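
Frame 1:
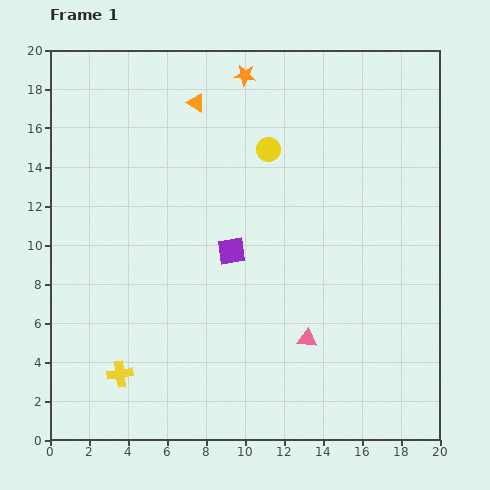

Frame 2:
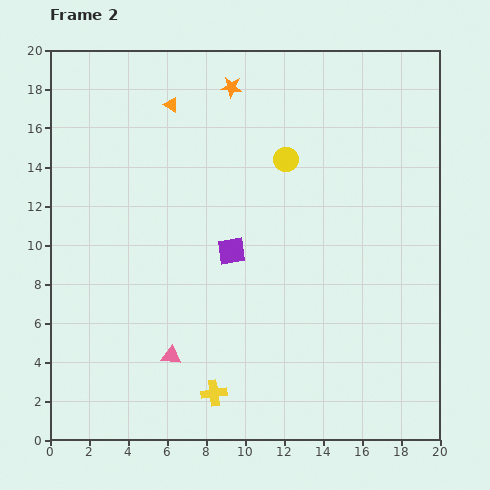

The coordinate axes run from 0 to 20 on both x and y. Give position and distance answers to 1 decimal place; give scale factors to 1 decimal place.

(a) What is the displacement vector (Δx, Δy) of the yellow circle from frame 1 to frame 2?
(0.9, -0.5)

The yellow circle was at (11.2, 14.9) in frame 1 and (12.1, 14.4) in frame 2.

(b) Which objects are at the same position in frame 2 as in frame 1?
the purple square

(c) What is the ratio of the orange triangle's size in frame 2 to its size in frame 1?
0.8×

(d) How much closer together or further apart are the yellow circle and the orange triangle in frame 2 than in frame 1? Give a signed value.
+2.1

Distance in frame 1: 4.4. Distance in frame 2: 6.5.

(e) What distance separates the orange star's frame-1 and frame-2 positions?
0.9

The orange star moved from (10.0, 18.7) to (9.3, 18.1), a distance of √(0.7² + 0.6²) ≈ 0.9.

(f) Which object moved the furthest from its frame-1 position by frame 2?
the pink triangle

(moved 7.1; next 4.9)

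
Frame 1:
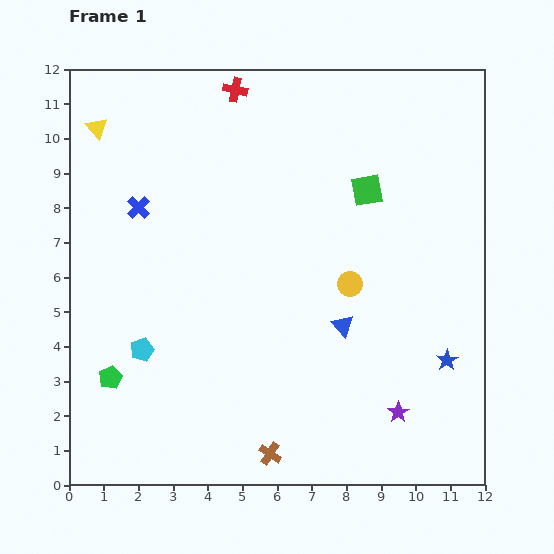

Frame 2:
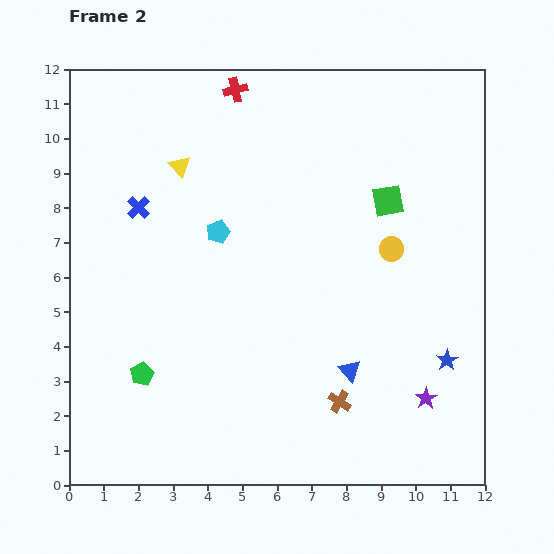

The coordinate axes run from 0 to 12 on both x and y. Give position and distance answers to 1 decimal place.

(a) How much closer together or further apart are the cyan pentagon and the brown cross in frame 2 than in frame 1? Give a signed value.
+1.2

Distance in frame 1: 4.8. Distance in frame 2: 6.0.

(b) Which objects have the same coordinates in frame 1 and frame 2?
the blue cross, the blue star, the red cross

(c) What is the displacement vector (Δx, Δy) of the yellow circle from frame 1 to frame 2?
(1.2, 1.0)

The yellow circle was at (8.1, 5.8) in frame 1 and (9.3, 6.8) in frame 2.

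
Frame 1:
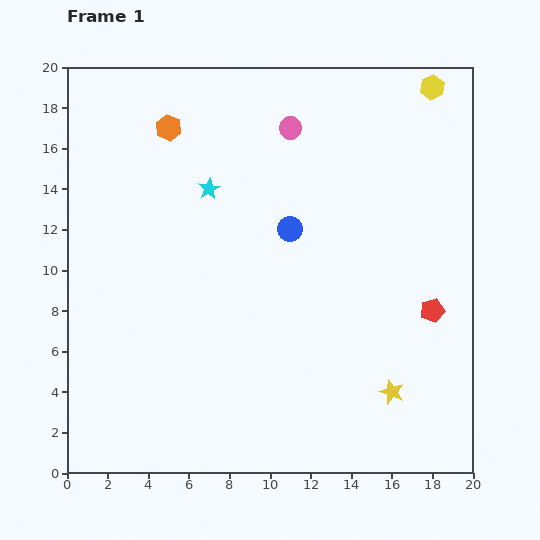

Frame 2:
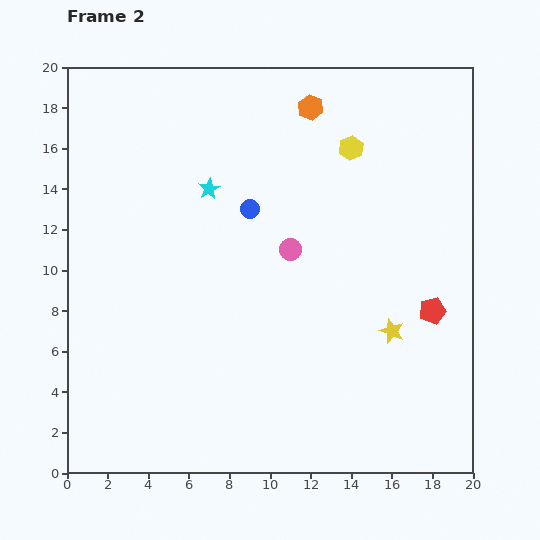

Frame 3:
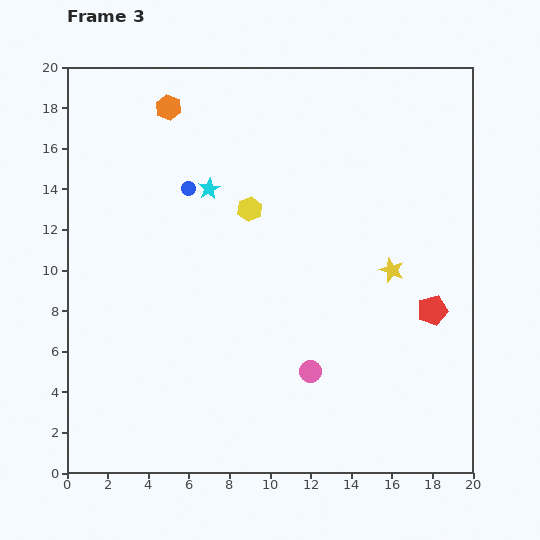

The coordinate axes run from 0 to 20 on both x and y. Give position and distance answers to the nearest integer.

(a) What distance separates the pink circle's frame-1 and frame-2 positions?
6

The pink circle moved from (11, 17) to (11, 11), a distance of √(0² + 6²) ≈ 6.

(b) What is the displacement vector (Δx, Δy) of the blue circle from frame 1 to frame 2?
(-2, 1)

The blue circle was at (11, 12) in frame 1 and (9, 13) in frame 2.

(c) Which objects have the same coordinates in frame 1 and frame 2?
the red pentagon, the cyan star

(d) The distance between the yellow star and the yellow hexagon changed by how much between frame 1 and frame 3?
-7

Distance in frame 1: 15. Distance in frame 3: 8.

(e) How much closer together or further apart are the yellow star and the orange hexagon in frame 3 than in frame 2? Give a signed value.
+2

Distance in frame 2: 12. Distance in frame 3: 14.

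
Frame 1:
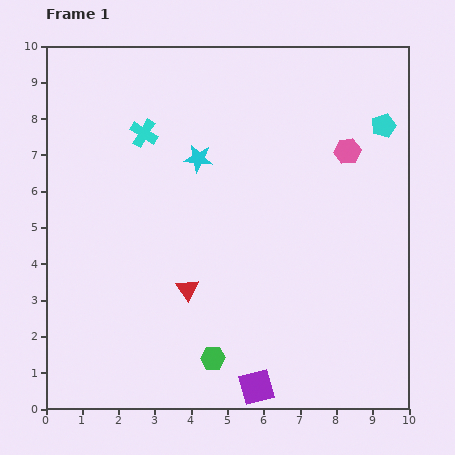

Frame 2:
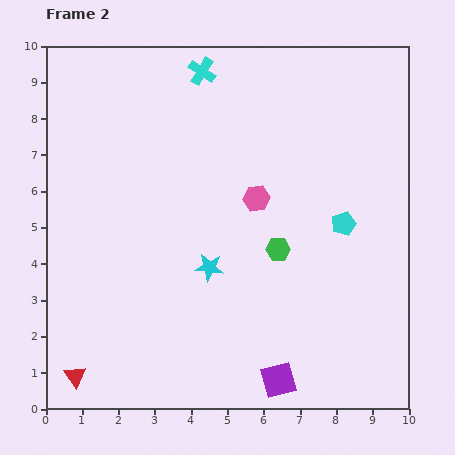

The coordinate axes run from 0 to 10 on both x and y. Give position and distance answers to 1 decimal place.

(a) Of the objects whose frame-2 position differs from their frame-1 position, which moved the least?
the purple square

(moved 0.6)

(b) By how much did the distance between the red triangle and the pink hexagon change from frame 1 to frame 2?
+1.2

Distance in frame 1: 5.8. Distance in frame 2: 7.0.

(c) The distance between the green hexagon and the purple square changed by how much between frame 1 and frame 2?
+2.2

Distance in frame 1: 1.4. Distance in frame 2: 3.6.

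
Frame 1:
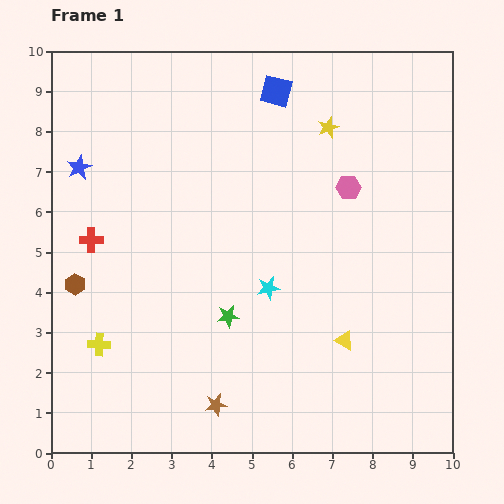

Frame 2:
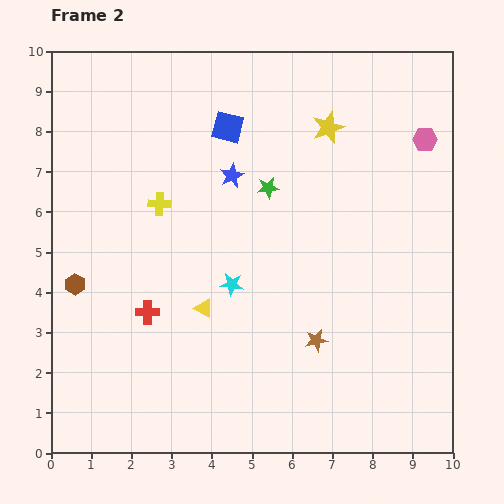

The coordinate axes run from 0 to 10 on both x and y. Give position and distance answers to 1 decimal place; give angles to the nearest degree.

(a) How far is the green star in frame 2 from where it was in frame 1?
3.4

The green star moved from (4.4, 3.4) to (5.4, 6.6), a distance of √(1.0² + 3.2²) ≈ 3.4.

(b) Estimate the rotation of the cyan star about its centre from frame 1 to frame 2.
17° clockwise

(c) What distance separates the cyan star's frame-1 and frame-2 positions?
0.9

The cyan star moved from (5.4, 4.1) to (4.5, 4.2), a distance of √(0.9² + 0.1²) ≈ 0.9.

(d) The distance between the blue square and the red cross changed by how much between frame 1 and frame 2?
-0.9

Distance in frame 1: 5.9. Distance in frame 2: 5.0.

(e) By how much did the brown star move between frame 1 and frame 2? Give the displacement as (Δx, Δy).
(2.5, 1.6)

The brown star was at (4.1, 1.2) in frame 1 and (6.6, 2.8) in frame 2.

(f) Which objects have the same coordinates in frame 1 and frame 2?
the yellow star, the brown hexagon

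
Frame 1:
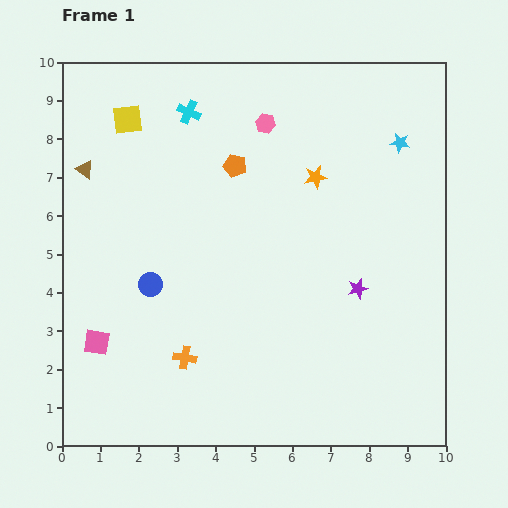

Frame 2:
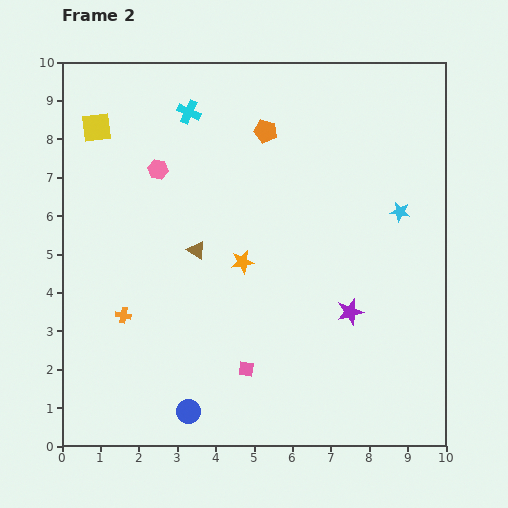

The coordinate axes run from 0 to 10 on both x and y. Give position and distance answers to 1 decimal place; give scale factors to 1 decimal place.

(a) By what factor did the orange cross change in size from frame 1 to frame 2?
0.7×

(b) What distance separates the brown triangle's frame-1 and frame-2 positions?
3.6

The brown triangle moved from (0.6, 7.2) to (3.5, 5.1), a distance of √(2.9² + 2.1²) ≈ 3.6.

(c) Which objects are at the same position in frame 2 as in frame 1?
the cyan cross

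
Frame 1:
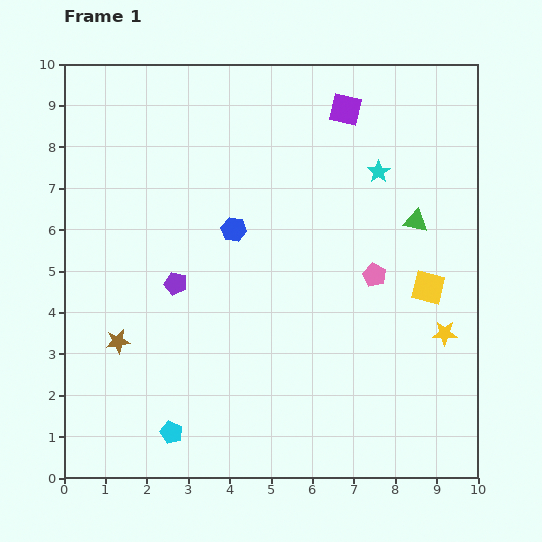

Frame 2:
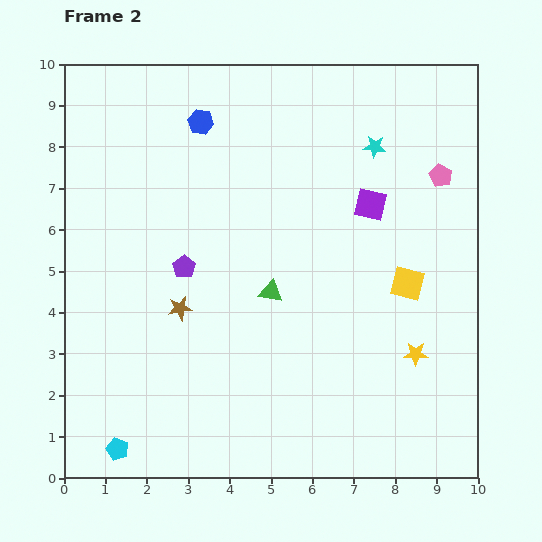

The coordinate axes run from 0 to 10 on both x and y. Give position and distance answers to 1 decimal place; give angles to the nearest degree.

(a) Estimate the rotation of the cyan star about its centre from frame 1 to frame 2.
30° counter-clockwise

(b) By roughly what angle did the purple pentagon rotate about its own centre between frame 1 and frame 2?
22° clockwise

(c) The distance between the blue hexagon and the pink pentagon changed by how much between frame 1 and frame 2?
+2.3

Distance in frame 1: 3.6. Distance in frame 2: 5.9.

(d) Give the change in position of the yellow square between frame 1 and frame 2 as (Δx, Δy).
(-0.5, 0.1)

The yellow square was at (8.8, 4.6) in frame 1 and (8.3, 4.7) in frame 2.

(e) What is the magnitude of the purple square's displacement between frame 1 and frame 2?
2.4

The purple square moved from (6.8, 8.9) to (7.4, 6.6), a distance of √(0.6² + 2.3²) ≈ 2.4.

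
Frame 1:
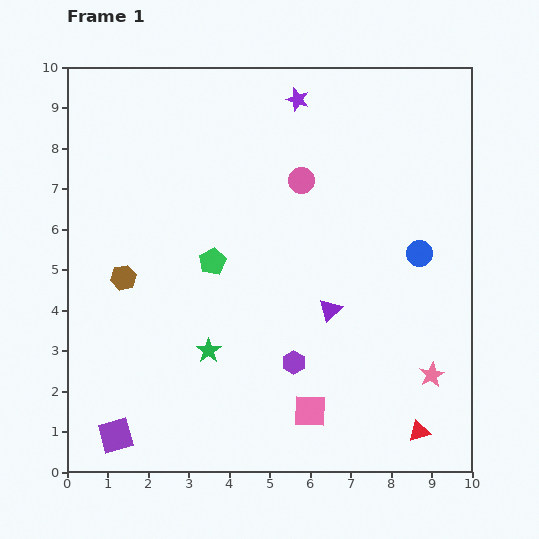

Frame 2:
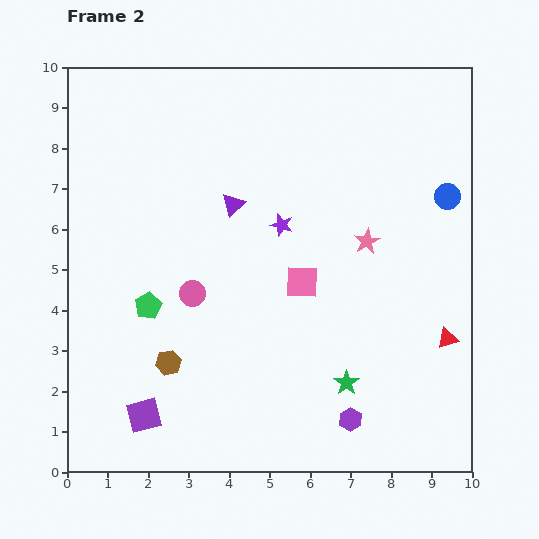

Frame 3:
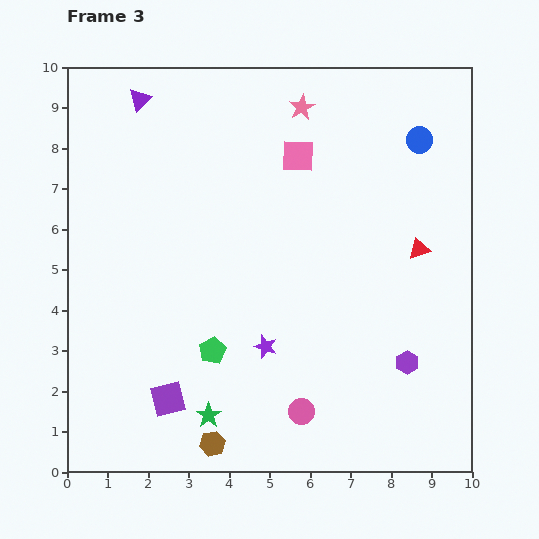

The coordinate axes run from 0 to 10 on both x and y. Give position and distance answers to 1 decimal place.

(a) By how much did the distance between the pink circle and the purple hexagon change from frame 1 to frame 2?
+0.5

Distance in frame 1: 4.5. Distance in frame 2: 5.0.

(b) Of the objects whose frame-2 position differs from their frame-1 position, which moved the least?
the purple square

(moved 0.9)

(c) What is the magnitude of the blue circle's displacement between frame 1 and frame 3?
2.8

The blue circle moved from (8.7, 5.4) to (8.7, 8.2), a distance of √(0.0² + 2.8²) ≈ 2.8.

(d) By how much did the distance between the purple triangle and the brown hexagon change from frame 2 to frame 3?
+4.5

Distance in frame 2: 4.2. Distance in frame 3: 8.7.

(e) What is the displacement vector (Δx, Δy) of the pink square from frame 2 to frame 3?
(-0.1, 3.1)

The pink square was at (5.8, 4.7) in frame 2 and (5.7, 7.8) in frame 3.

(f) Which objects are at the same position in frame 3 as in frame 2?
none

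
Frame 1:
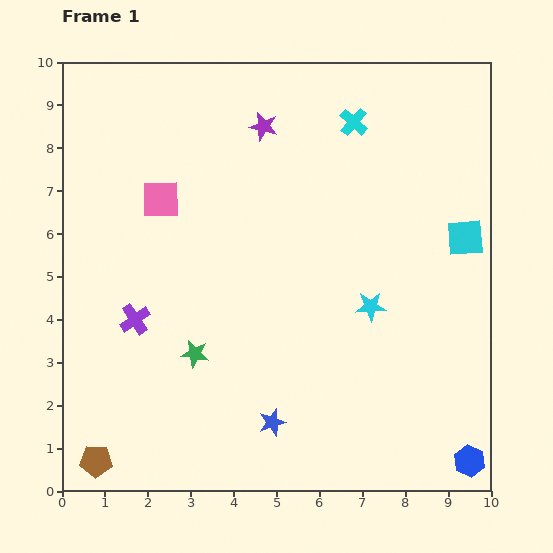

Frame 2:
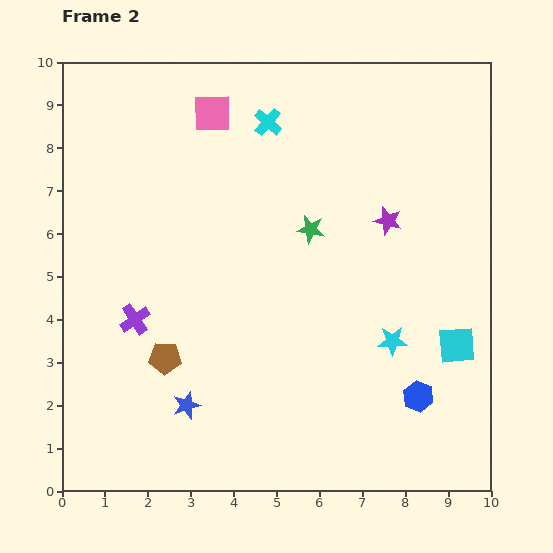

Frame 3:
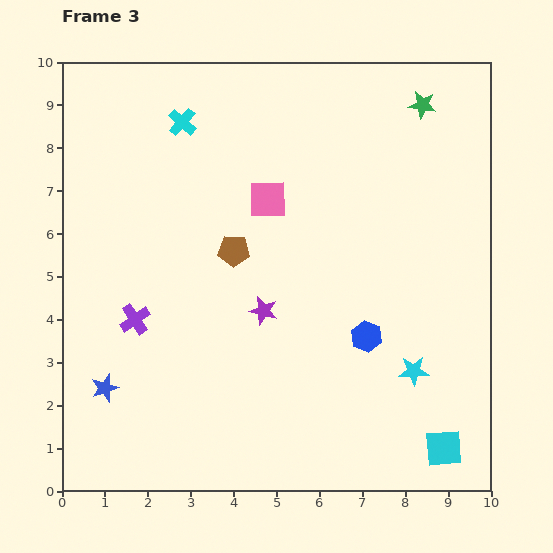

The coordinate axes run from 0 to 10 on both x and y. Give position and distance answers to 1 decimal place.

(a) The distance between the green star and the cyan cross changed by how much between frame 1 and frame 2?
-3.8

Distance in frame 1: 6.5. Distance in frame 2: 2.7.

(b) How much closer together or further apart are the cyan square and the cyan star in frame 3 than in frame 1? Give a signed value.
-0.8

Distance in frame 1: 2.7. Distance in frame 3: 1.9.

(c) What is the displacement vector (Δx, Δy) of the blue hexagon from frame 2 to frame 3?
(-1.2, 1.4)

The blue hexagon was at (8.3, 2.2) in frame 2 and (7.1, 3.6) in frame 3.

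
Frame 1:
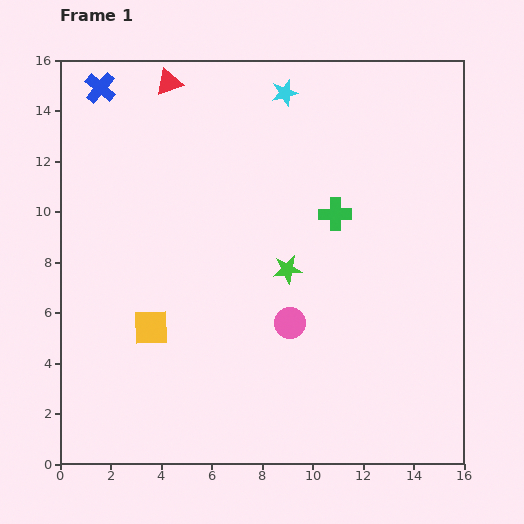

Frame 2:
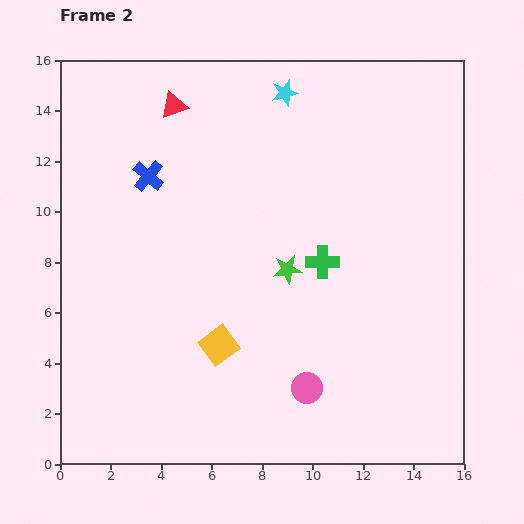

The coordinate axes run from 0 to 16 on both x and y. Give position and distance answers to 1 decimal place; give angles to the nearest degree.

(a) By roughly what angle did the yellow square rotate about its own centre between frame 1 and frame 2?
35° counter-clockwise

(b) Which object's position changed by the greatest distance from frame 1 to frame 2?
the blue cross

(moved 4.0; next 2.8)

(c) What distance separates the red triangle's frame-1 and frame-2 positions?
0.9

The red triangle moved from (4.3, 15.1) to (4.5, 14.2), a distance of √(0.2² + 0.9²) ≈ 0.9.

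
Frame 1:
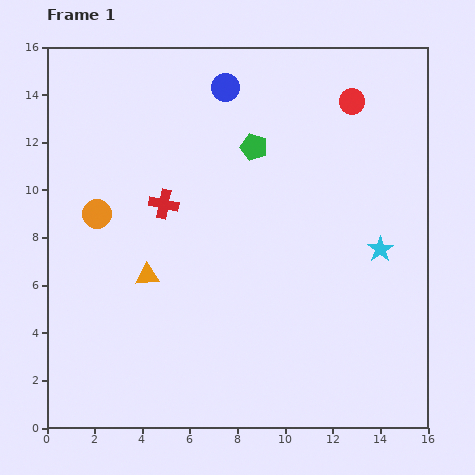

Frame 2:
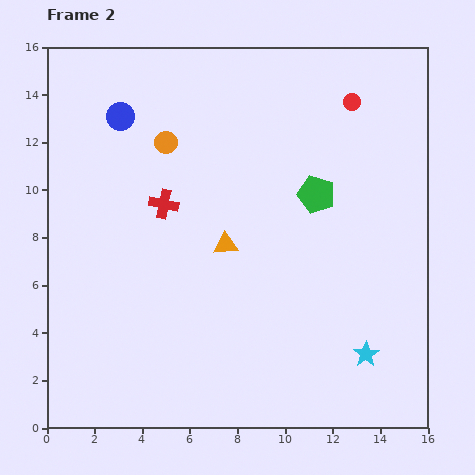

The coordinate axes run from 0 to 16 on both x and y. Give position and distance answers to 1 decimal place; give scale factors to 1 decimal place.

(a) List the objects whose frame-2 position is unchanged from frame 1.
the red circle, the red cross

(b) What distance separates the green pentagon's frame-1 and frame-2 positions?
3.3

The green pentagon moved from (8.7, 11.8) to (11.3, 9.8), a distance of √(2.6² + 2.0²) ≈ 3.3.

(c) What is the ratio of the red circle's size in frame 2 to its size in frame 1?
0.7×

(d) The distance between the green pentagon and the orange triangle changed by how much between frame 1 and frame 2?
-2.7

Distance in frame 1: 7.0. Distance in frame 2: 4.3.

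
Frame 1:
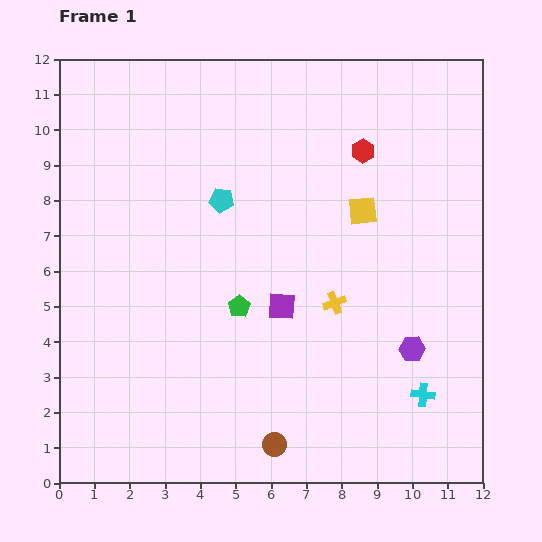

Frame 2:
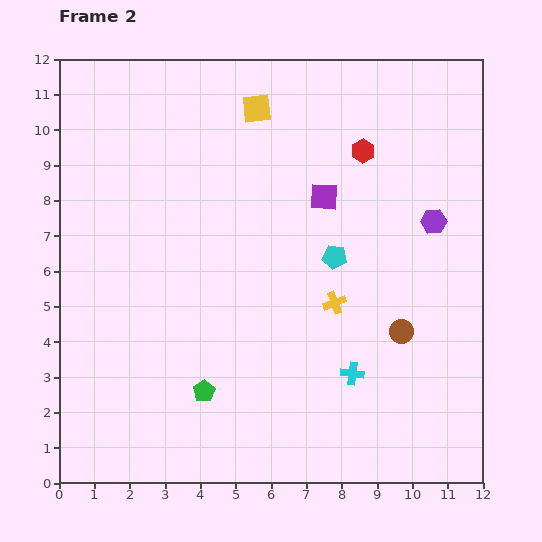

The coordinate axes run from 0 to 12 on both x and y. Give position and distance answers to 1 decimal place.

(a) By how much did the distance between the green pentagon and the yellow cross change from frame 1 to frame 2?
+1.8

Distance in frame 1: 2.7. Distance in frame 2: 4.5.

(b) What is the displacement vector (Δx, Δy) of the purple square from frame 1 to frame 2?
(1.2, 3.1)

The purple square was at (6.3, 5.0) in frame 1 and (7.5, 8.1) in frame 2.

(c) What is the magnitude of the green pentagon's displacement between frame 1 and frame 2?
2.6

The green pentagon moved from (5.1, 5.0) to (4.1, 2.6), a distance of √(1.0² + 2.4²) ≈ 2.6.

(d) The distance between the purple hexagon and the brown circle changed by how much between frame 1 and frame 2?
-1.5

Distance in frame 1: 4.7. Distance in frame 2: 3.2.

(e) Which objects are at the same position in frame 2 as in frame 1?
the yellow cross, the red hexagon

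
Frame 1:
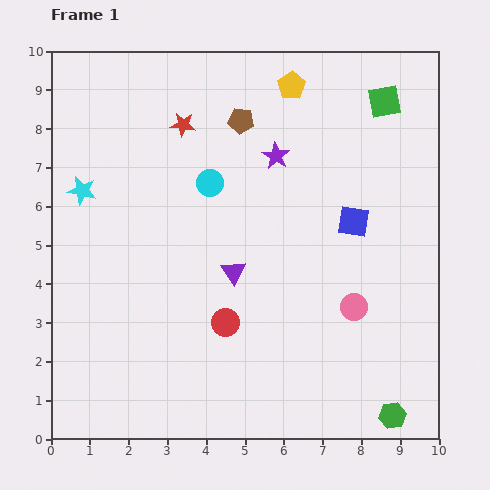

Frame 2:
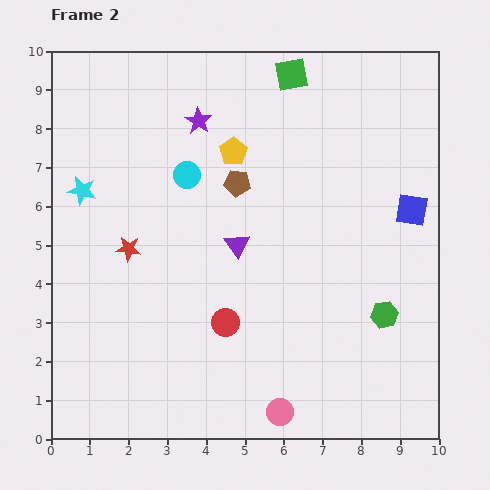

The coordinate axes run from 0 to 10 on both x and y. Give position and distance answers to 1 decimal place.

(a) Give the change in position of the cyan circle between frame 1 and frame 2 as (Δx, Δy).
(-0.6, 0.2)

The cyan circle was at (4.1, 6.6) in frame 1 and (3.5, 6.8) in frame 2.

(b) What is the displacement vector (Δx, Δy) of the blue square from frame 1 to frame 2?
(1.5, 0.3)

The blue square was at (7.8, 5.6) in frame 1 and (9.3, 5.9) in frame 2.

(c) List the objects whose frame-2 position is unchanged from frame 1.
the cyan star, the red circle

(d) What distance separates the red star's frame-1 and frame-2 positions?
3.5

The red star moved from (3.4, 8.1) to (2.0, 4.9), a distance of √(1.4² + 3.2²) ≈ 3.5.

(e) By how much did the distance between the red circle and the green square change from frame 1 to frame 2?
-0.4

Distance in frame 1: 7.0. Distance in frame 2: 6.6.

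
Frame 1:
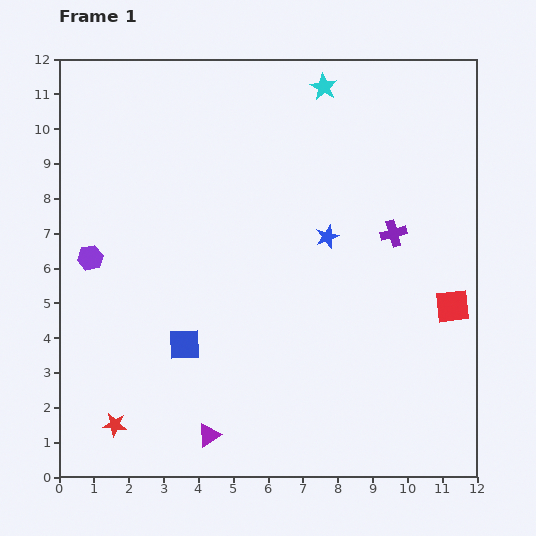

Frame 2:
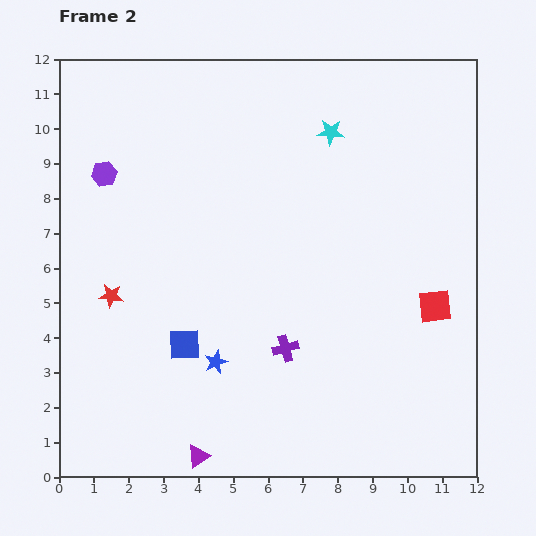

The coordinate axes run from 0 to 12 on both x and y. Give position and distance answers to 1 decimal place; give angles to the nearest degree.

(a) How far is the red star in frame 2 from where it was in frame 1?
3.7

The red star moved from (1.6, 1.5) to (1.5, 5.2), a distance of √(0.1² + 3.7²) ≈ 3.7.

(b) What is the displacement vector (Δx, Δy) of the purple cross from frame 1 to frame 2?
(-3.1, -3.3)

The purple cross was at (9.6, 7.0) in frame 1 and (6.5, 3.7) in frame 2.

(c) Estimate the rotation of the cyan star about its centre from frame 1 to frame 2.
26° counter-clockwise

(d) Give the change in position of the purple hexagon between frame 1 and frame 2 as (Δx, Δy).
(0.4, 2.4)

The purple hexagon was at (0.9, 6.3) in frame 1 and (1.3, 8.7) in frame 2.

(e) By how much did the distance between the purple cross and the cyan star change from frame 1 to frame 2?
+1.6

Distance in frame 1: 4.7. Distance in frame 2: 6.3.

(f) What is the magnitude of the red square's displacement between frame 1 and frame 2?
0.5

The red square moved from (11.3, 4.9) to (10.8, 4.9), a distance of √(0.5² + 0.0²) ≈ 0.5.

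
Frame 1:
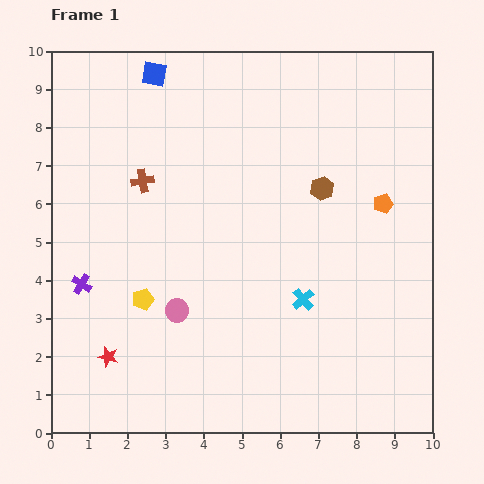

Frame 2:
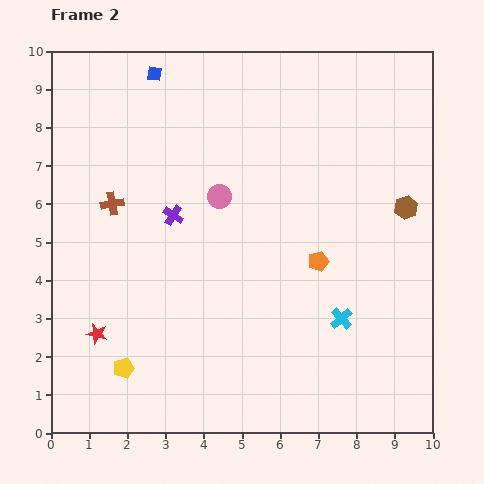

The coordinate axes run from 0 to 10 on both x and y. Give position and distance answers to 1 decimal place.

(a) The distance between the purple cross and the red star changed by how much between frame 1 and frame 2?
+1.7

Distance in frame 1: 2.0. Distance in frame 2: 3.7.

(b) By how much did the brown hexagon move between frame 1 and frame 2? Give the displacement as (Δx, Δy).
(2.2, -0.5)

The brown hexagon was at (7.1, 6.4) in frame 1 and (9.3, 5.9) in frame 2.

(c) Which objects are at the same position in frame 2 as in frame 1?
the blue square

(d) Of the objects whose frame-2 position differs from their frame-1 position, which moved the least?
the red star

(moved 0.7)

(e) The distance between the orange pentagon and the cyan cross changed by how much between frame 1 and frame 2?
-1.7

Distance in frame 1: 3.3. Distance in frame 2: 1.6.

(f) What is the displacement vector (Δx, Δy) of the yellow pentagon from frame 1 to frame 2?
(-0.5, -1.8)

The yellow pentagon was at (2.4, 3.5) in frame 1 and (1.9, 1.7) in frame 2.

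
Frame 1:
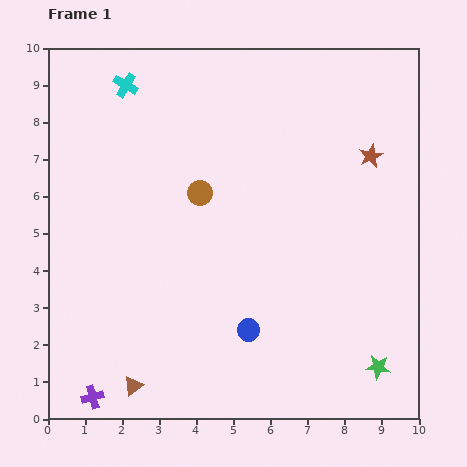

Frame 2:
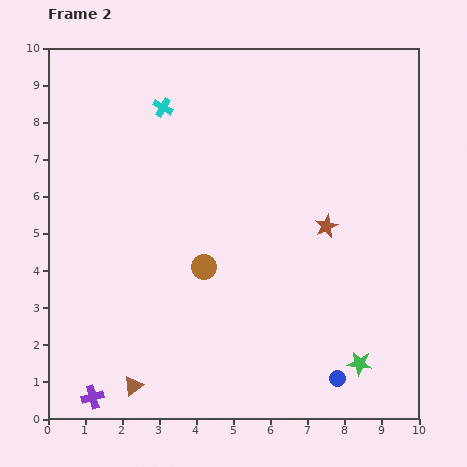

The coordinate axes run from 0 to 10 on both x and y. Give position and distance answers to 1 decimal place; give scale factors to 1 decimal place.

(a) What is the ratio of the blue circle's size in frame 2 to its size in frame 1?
0.7×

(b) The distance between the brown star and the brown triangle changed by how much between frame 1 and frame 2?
-2.2

Distance in frame 1: 8.9. Distance in frame 2: 6.7.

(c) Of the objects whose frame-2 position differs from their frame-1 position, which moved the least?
the green star

(moved 0.5)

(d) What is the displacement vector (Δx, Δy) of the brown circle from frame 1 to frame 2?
(0.1, -2.0)

The brown circle was at (4.1, 6.1) in frame 1 and (4.2, 4.1) in frame 2.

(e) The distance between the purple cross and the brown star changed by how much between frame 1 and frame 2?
-2.1

Distance in frame 1: 9.9. Distance in frame 2: 7.8.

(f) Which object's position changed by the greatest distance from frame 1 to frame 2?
the blue circle

(moved 2.7; next 2.2)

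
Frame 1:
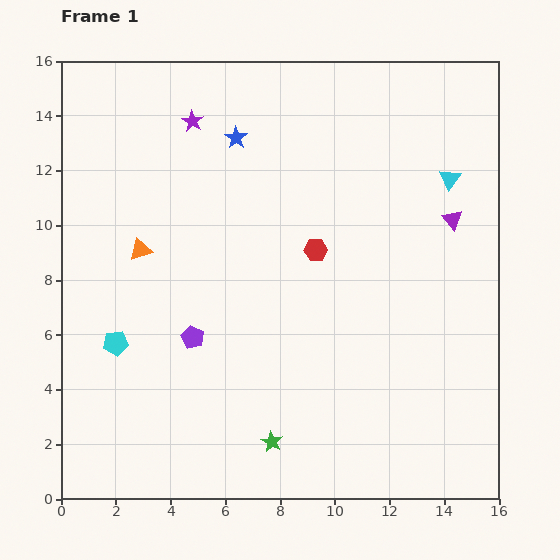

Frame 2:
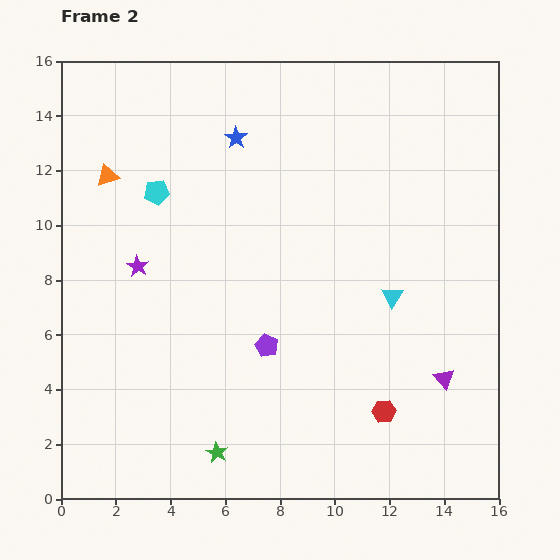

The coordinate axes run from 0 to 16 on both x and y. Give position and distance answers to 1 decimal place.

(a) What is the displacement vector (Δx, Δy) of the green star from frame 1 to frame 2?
(-2.0, -0.4)

The green star was at (7.7, 2.1) in frame 1 and (5.7, 1.7) in frame 2.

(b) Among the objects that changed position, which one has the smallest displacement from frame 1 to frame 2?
the green star

(moved 2.0)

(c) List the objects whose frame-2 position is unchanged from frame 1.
the blue star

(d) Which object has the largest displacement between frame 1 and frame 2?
the red hexagon

(moved 6.4; next 5.8)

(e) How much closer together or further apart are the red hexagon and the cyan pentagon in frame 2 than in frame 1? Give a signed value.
+3.4

Distance in frame 1: 8.1. Distance in frame 2: 11.5.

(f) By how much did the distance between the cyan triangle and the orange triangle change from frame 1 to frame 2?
-0.3

Distance in frame 1: 11.6. Distance in frame 2: 11.3.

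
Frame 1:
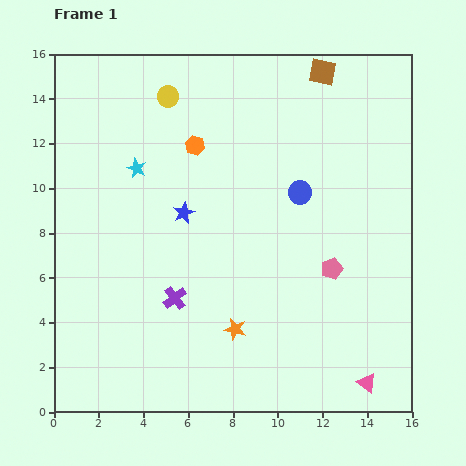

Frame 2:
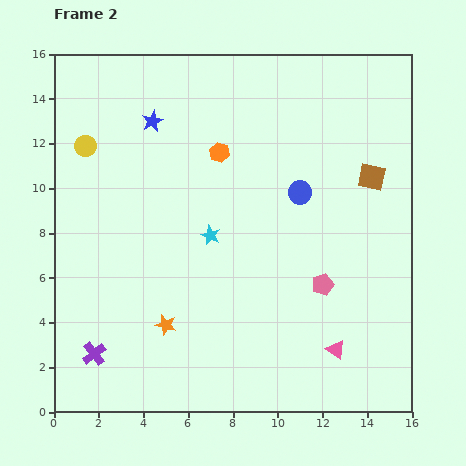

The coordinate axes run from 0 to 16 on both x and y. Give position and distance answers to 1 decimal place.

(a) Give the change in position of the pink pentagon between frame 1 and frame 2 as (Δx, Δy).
(-0.4, -0.7)

The pink pentagon was at (12.4, 6.4) in frame 1 and (12.0, 5.7) in frame 2.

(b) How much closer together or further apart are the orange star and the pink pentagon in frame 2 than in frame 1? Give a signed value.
+2.1

Distance in frame 1: 5.1. Distance in frame 2: 7.2.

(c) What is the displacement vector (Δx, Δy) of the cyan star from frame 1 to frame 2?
(3.3, -3.0)

The cyan star was at (3.7, 10.9) in frame 1 and (7.0, 7.9) in frame 2.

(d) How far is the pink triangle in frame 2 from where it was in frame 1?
2.1

The pink triangle moved from (14.0, 1.3) to (12.6, 2.8), a distance of √(1.4² + 1.5²) ≈ 2.1.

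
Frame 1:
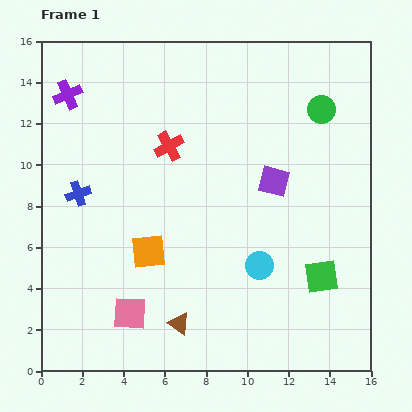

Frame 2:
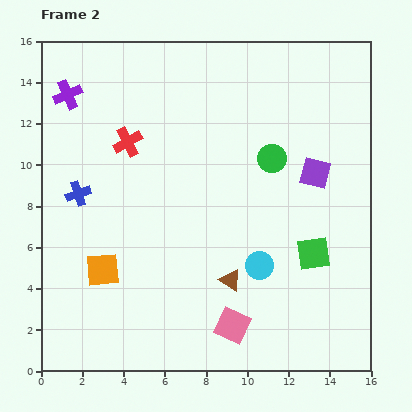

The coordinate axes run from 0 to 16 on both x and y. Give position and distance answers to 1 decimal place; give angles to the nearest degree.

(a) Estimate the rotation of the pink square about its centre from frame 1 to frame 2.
22° clockwise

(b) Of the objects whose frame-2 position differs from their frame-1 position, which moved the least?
the green square

(moved 1.2)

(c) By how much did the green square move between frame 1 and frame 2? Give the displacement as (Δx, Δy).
(-0.4, 1.1)

The green square was at (13.6, 4.6) in frame 1 and (13.2, 5.7) in frame 2.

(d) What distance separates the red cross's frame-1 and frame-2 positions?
2.0

The red cross moved from (6.2, 10.9) to (4.2, 11.1), a distance of √(2.0² + 0.2²) ≈ 2.0.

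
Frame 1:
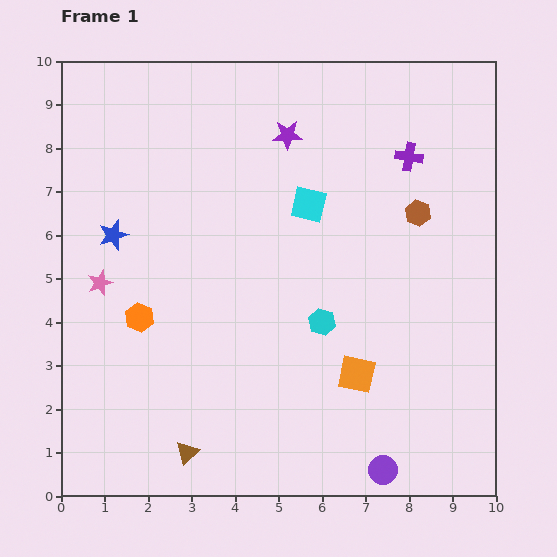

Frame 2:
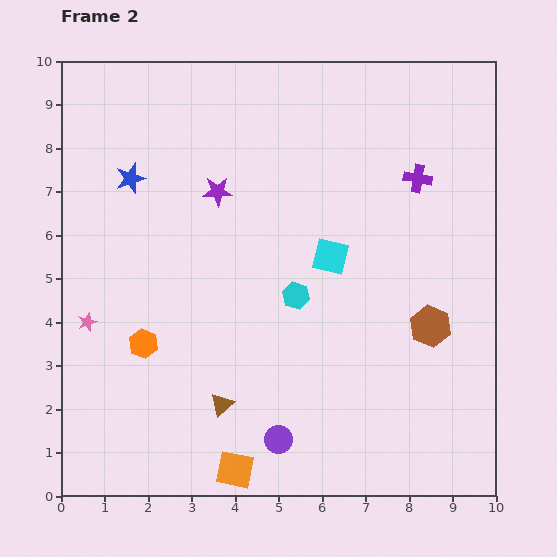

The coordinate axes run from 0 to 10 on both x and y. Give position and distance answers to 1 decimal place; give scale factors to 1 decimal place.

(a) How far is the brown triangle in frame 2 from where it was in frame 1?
1.4

The brown triangle moved from (2.9, 1.0) to (3.7, 2.1), a distance of √(0.8² + 1.1²) ≈ 1.4.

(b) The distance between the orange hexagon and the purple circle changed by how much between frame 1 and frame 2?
-2.8

Distance in frame 1: 6.6. Distance in frame 2: 3.8.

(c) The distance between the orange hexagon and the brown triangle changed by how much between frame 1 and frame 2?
-1.0

Distance in frame 1: 3.3. Distance in frame 2: 2.3.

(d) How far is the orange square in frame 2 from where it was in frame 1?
3.6

The orange square moved from (6.8, 2.8) to (4.0, 0.6), a distance of √(2.8² + 2.2²) ≈ 3.6.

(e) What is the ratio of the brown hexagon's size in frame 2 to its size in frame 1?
1.6×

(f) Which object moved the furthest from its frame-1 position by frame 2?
the orange square

(moved 3.6; next 2.6)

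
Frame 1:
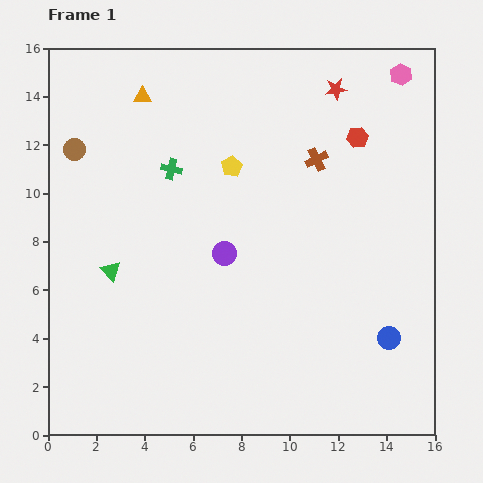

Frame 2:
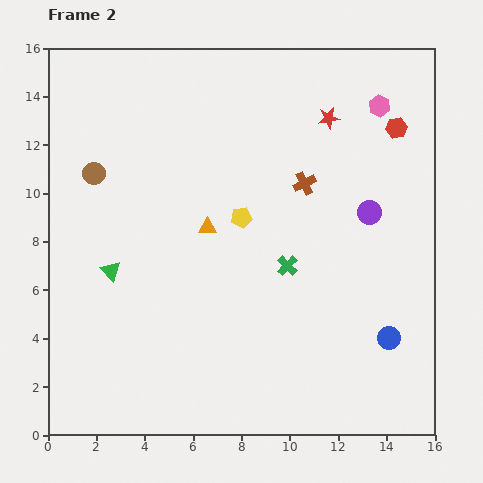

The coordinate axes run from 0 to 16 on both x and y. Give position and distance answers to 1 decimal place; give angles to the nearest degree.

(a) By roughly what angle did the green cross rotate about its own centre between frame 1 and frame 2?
32° clockwise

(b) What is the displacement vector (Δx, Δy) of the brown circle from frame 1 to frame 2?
(0.8, -1.0)

The brown circle was at (1.1, 11.8) in frame 1 and (1.9, 10.8) in frame 2.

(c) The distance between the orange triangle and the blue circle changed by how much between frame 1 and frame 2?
-5.5

Distance in frame 1: 14.3. Distance in frame 2: 8.8.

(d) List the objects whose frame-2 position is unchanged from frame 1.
the blue circle, the green triangle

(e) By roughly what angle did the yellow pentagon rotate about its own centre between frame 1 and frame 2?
21° clockwise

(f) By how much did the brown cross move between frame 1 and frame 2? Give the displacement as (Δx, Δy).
(-0.5, -1.0)

The brown cross was at (11.1, 11.4) in frame 1 and (10.6, 10.4) in frame 2.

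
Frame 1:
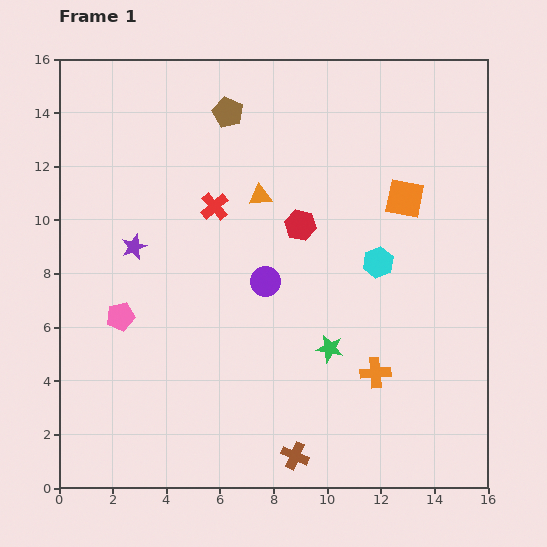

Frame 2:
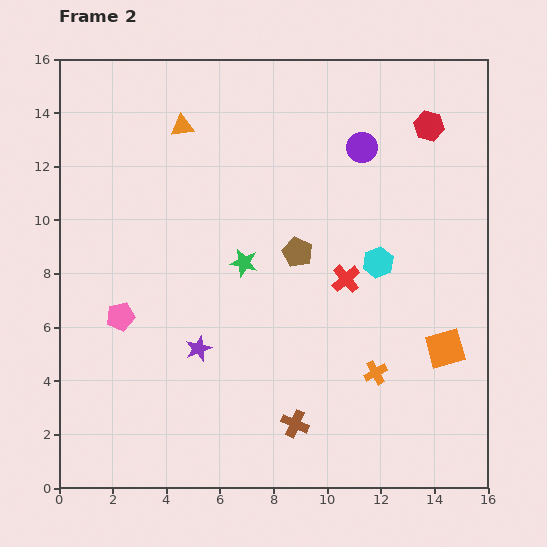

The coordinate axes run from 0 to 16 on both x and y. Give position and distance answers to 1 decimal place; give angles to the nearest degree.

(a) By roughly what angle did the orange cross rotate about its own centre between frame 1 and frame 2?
25° counter-clockwise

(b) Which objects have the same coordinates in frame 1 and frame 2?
the orange cross, the pink pentagon, the cyan hexagon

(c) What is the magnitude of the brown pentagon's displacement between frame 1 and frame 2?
5.8

The brown pentagon moved from (6.3, 14.0) to (8.9, 8.8), a distance of √(2.6² + 5.2²) ≈ 5.8.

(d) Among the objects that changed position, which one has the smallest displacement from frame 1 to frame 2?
the brown cross

(moved 1.2)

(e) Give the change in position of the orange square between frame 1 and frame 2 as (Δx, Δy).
(1.5, -5.6)

The orange square was at (12.9, 10.8) in frame 1 and (14.4, 5.2) in frame 2.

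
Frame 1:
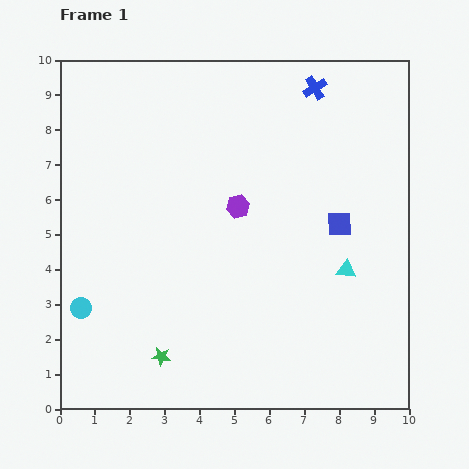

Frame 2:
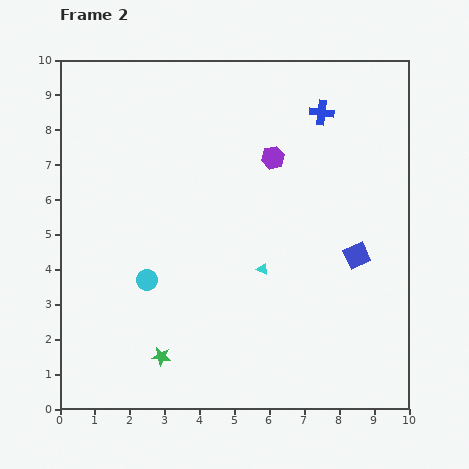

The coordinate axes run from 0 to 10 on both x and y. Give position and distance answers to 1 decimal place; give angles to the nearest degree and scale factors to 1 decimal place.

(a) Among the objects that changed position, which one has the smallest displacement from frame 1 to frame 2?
the blue cross

(moved 0.7)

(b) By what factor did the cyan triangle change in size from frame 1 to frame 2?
0.6×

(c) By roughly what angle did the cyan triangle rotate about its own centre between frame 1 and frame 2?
20° clockwise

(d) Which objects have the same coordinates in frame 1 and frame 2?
the green star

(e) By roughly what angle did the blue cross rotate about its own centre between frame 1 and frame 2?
38° clockwise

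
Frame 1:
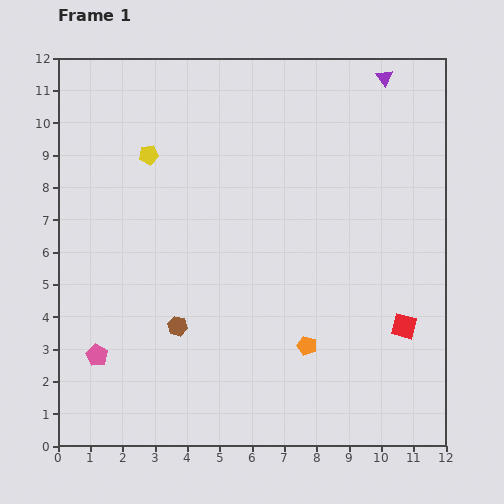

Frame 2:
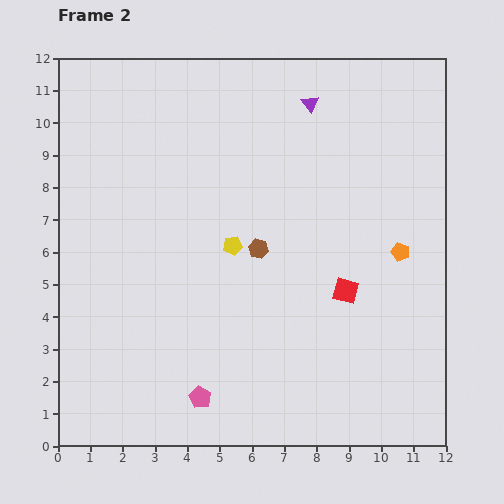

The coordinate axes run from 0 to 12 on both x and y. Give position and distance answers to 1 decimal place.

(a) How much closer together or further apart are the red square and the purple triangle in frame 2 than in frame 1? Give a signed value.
-1.8

Distance in frame 1: 7.7. Distance in frame 2: 5.9.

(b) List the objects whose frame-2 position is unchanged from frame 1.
none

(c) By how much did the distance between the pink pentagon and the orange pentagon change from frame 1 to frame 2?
+1.2

Distance in frame 1: 6.5. Distance in frame 2: 7.7.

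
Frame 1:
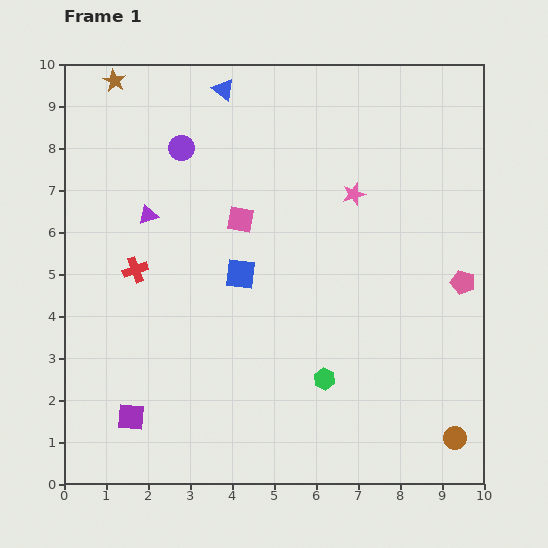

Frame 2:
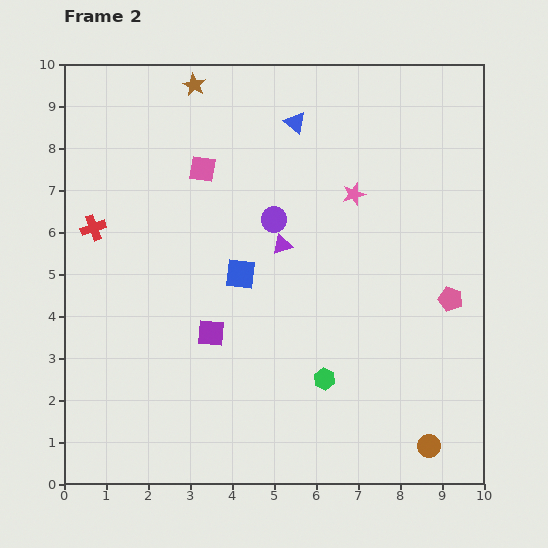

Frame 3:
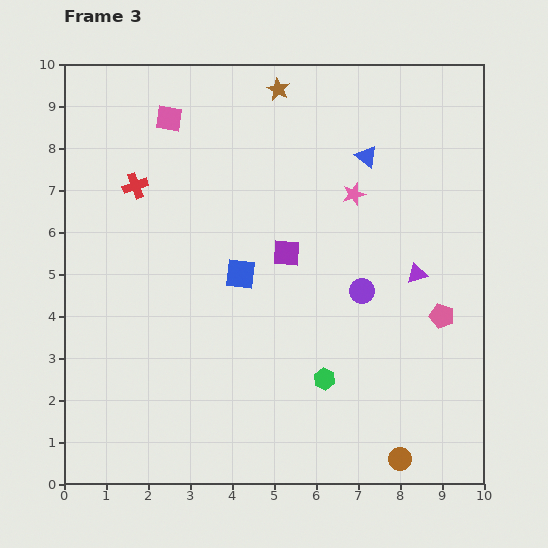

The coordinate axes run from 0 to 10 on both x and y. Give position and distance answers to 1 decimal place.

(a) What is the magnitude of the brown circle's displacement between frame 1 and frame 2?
0.6

The brown circle moved from (9.3, 1.1) to (8.7, 0.9), a distance of √(0.6² + 0.2²) ≈ 0.6.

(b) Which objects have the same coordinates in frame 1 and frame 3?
the green hexagon, the blue square, the pink star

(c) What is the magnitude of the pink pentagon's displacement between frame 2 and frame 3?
0.4

The pink pentagon moved from (9.2, 4.4) to (9.0, 4.0), a distance of √(0.2² + 0.4²) ≈ 0.4.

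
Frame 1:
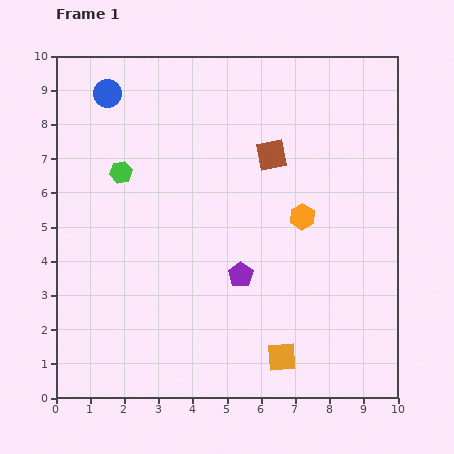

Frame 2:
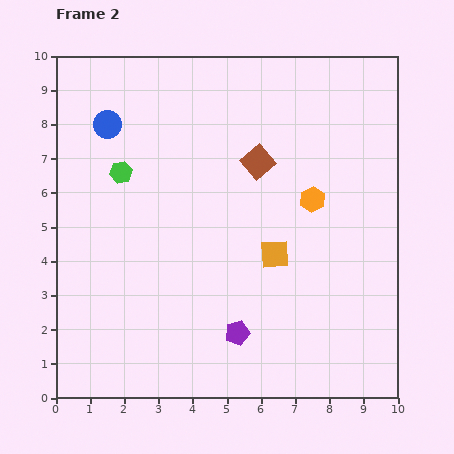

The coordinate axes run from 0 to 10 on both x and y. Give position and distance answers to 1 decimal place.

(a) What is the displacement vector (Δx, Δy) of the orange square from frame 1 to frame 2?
(-0.2, 3.0)

The orange square was at (6.6, 1.2) in frame 1 and (6.4, 4.2) in frame 2.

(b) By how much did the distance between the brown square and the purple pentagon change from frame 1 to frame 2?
+1.4

Distance in frame 1: 3.6. Distance in frame 2: 5.0.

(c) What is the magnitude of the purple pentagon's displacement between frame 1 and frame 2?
1.7

The purple pentagon moved from (5.4, 3.6) to (5.3, 1.9), a distance of √(0.1² + 1.7²) ≈ 1.7.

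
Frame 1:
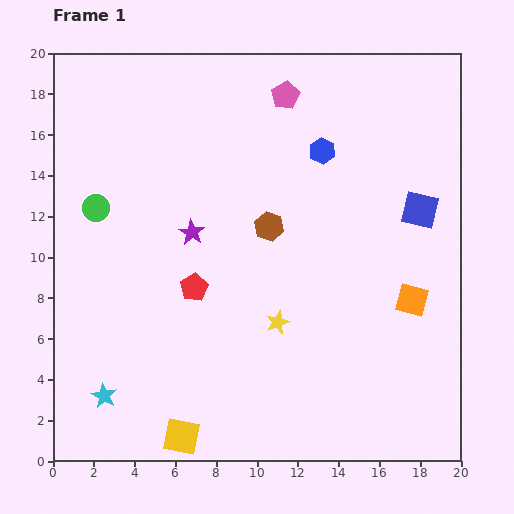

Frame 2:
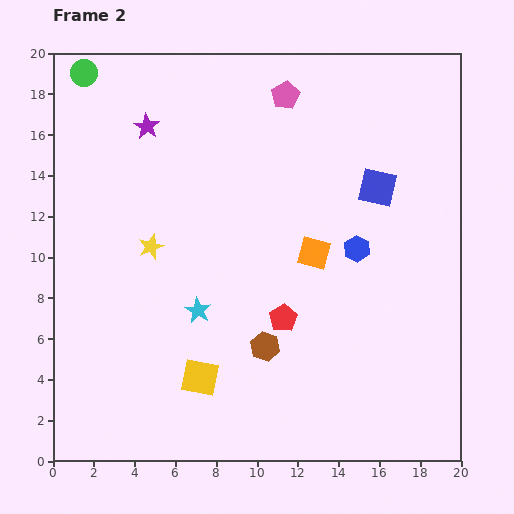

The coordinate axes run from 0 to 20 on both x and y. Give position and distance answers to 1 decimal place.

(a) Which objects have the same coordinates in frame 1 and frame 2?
the pink pentagon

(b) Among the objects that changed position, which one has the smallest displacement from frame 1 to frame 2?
the blue square

(moved 2.4)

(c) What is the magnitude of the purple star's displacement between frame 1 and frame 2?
5.6

The purple star moved from (6.8, 11.2) to (4.6, 16.4), a distance of √(2.2² + 5.2²) ≈ 5.6.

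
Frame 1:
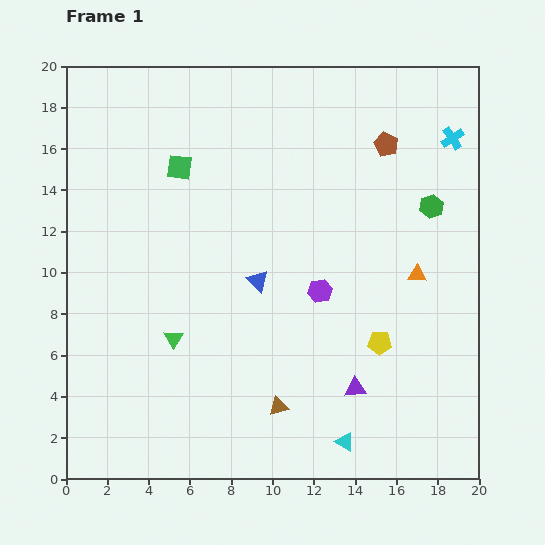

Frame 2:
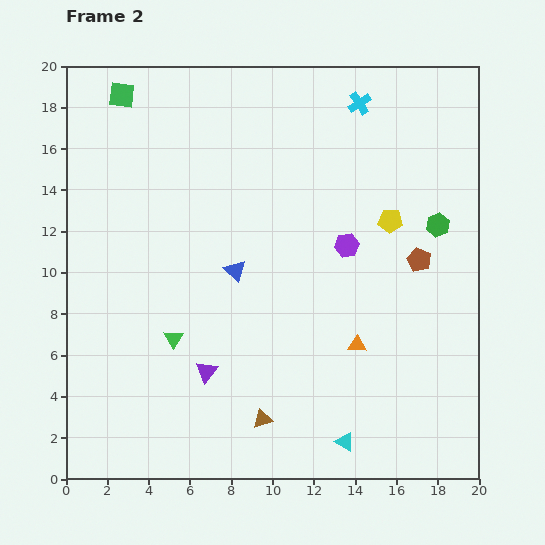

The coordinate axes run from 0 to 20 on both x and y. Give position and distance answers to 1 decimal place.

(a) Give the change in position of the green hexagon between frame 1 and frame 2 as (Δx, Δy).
(0.3, -0.9)

The green hexagon was at (17.7, 13.2) in frame 1 and (18.0, 12.3) in frame 2.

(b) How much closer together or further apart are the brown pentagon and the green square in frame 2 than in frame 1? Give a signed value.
+6.4

Distance in frame 1: 10.1. Distance in frame 2: 16.5.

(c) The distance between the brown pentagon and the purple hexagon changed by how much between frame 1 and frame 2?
-4.2

Distance in frame 1: 7.8. Distance in frame 2: 3.6.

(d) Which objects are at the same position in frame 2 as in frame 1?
the cyan triangle, the green triangle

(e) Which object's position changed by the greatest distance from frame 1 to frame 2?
the purple triangle

(moved 7.2; next 5.9)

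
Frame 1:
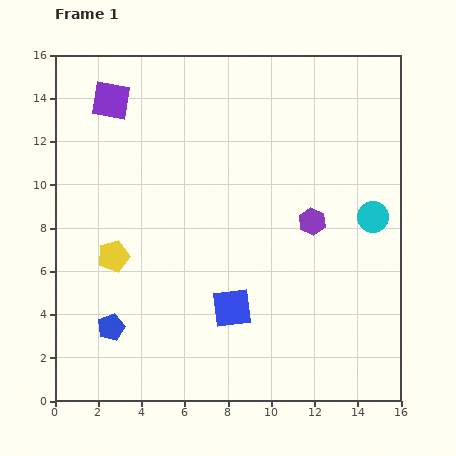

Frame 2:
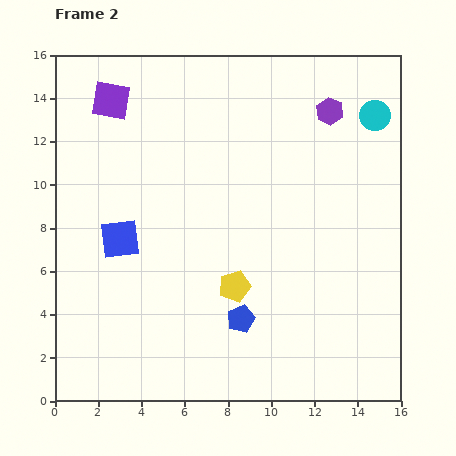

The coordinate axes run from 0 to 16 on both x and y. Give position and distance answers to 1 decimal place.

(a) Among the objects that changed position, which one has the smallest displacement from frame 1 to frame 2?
the cyan circle

(moved 4.7)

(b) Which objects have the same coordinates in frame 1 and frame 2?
the purple square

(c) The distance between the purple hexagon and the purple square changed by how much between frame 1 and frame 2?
-0.8

Distance in frame 1: 10.9. Distance in frame 2: 10.1.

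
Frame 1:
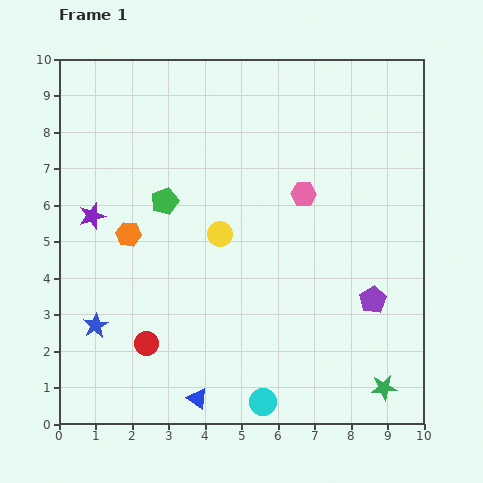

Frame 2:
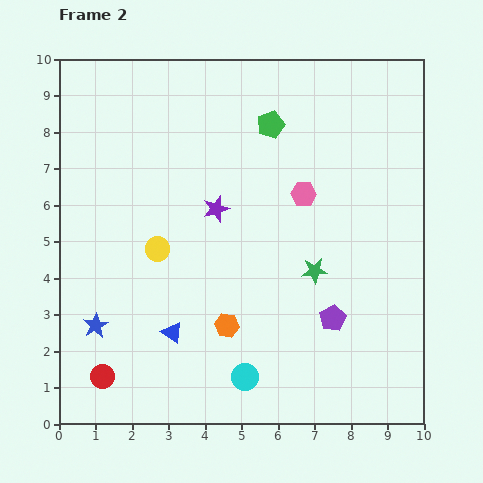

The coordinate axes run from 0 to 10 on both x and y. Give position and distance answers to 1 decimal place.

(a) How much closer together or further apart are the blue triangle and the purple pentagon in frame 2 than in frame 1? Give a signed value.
-1.1

Distance in frame 1: 5.5. Distance in frame 2: 4.4.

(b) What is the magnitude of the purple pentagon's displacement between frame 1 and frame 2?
1.2

The purple pentagon moved from (8.6, 3.4) to (7.5, 2.9), a distance of √(1.1² + 0.5²) ≈ 1.2.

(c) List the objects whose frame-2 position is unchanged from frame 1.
the pink hexagon, the blue star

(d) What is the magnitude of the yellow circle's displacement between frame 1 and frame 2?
1.7

The yellow circle moved from (4.4, 5.2) to (2.7, 4.8), a distance of √(1.7² + 0.4²) ≈ 1.7.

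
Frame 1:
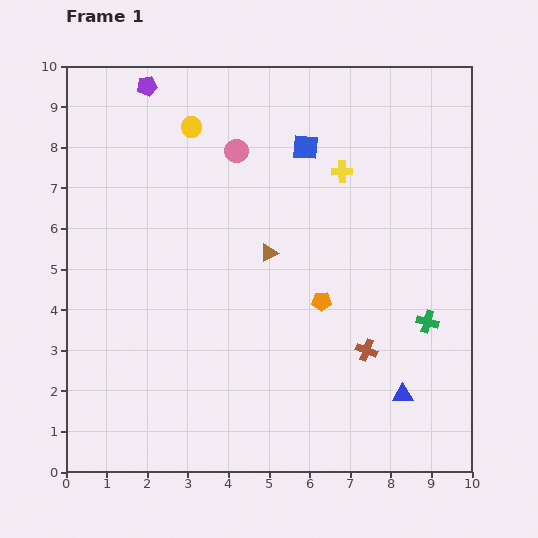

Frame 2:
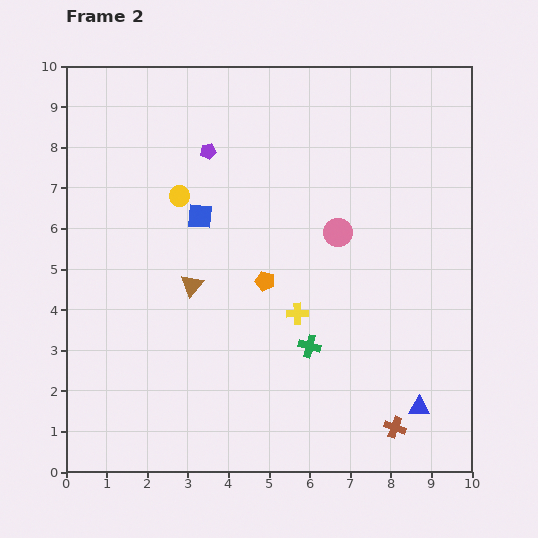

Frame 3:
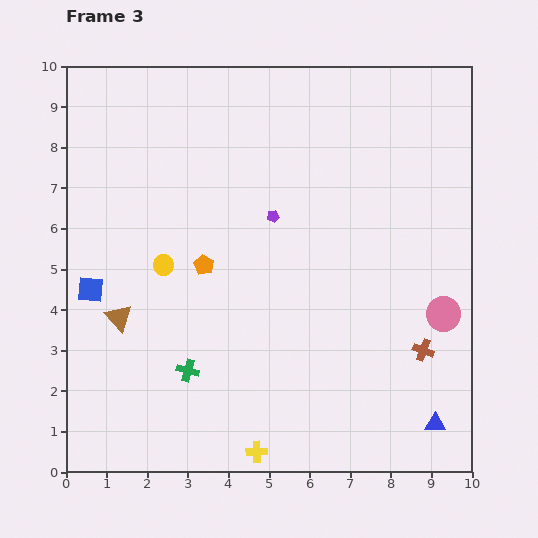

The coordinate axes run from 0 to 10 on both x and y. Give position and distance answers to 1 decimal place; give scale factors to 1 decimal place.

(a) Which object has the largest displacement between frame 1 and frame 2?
the yellow cross

(moved 3.7; next 3.2)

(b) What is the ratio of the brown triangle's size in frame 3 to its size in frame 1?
1.5×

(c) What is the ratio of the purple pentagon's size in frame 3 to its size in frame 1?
0.6×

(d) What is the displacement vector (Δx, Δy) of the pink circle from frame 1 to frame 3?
(5.1, -4.0)

The pink circle was at (4.2, 7.9) in frame 1 and (9.3, 3.9) in frame 3.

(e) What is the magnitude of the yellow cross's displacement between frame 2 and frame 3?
3.5

The yellow cross moved from (5.7, 3.9) to (4.7, 0.5), a distance of √(1.0² + 3.4²) ≈ 3.5.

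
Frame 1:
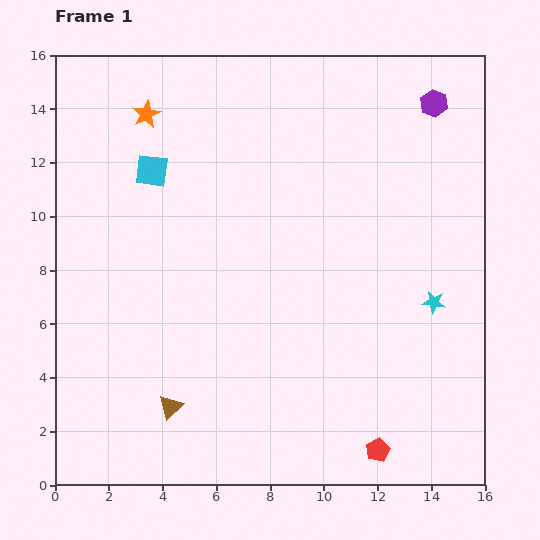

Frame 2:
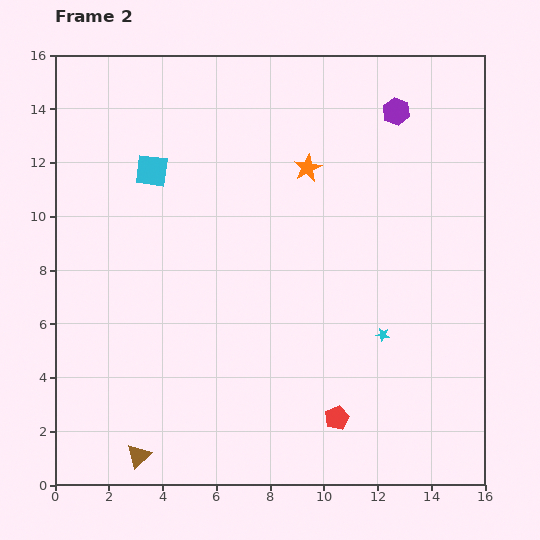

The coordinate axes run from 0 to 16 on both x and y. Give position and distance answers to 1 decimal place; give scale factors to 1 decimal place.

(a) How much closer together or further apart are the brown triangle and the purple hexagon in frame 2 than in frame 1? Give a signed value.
+1.0

Distance in frame 1: 15.0. Distance in frame 2: 16.0.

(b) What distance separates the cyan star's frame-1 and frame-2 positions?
2.2

The cyan star moved from (14.1, 6.8) to (12.2, 5.6), a distance of √(1.9² + 1.2²) ≈ 2.2.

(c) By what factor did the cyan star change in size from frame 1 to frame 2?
0.6×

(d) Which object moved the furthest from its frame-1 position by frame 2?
the orange star

(moved 6.3; next 2.2)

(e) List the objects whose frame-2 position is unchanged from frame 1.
the cyan square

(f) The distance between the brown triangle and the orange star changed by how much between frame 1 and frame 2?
+1.5

Distance in frame 1: 10.9. Distance in frame 2: 12.4.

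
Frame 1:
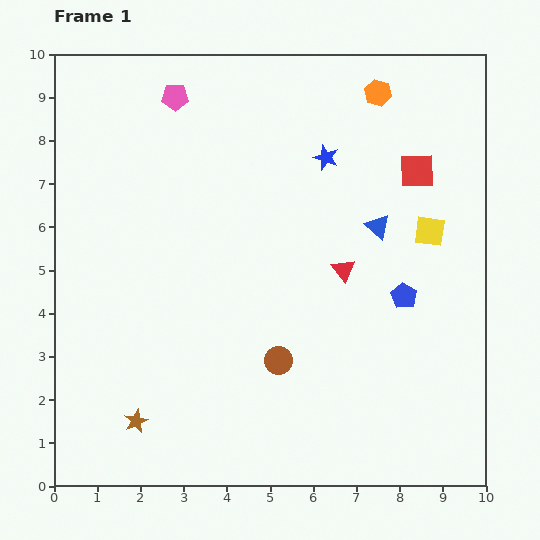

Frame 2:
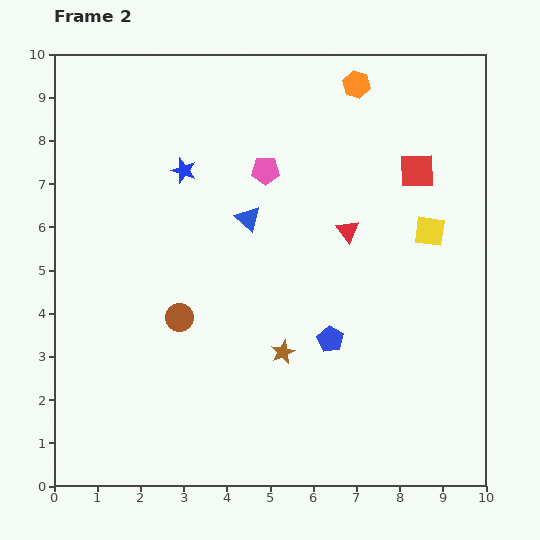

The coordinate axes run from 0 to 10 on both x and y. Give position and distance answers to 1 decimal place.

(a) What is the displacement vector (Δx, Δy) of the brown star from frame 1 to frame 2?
(3.4, 1.6)

The brown star was at (1.9, 1.5) in frame 1 and (5.3, 3.1) in frame 2.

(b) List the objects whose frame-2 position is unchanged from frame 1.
the red square, the yellow square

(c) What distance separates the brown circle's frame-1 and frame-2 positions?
2.5

The brown circle moved from (5.2, 2.9) to (2.9, 3.9), a distance of √(2.3² + 1.0²) ≈ 2.5.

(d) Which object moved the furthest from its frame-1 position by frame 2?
the brown star

(moved 3.8; next 3.3)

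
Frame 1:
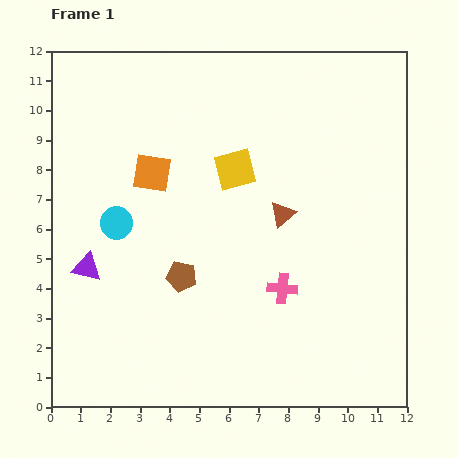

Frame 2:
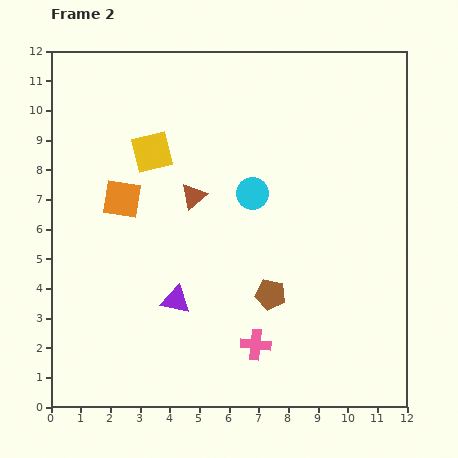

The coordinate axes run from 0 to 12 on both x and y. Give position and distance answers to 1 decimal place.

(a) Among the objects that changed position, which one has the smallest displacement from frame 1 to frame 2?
the orange square

(moved 1.3)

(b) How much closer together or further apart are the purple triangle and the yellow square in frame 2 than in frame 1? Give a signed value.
-0.9

Distance in frame 1: 6.0. Distance in frame 2: 5.1.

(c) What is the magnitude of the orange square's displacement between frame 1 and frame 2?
1.3

The orange square moved from (3.4, 7.9) to (2.4, 7.0), a distance of √(1.0² + 0.9²) ≈ 1.3.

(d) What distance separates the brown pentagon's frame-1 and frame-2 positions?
3.1

The brown pentagon moved from (4.4, 4.4) to (7.4, 3.8), a distance of √(3.0² + 0.6²) ≈ 3.1.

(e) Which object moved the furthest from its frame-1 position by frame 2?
the cyan circle

(moved 4.7; next 3.2)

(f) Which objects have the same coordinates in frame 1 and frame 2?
none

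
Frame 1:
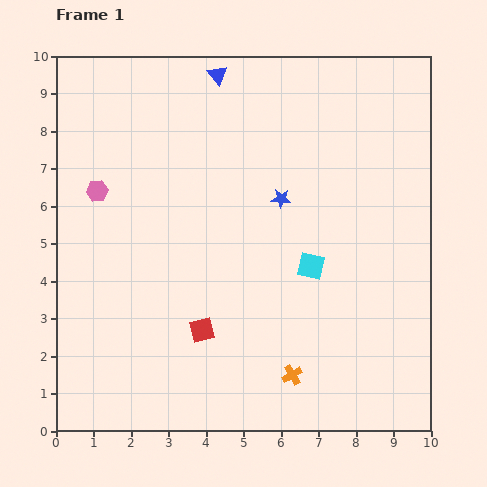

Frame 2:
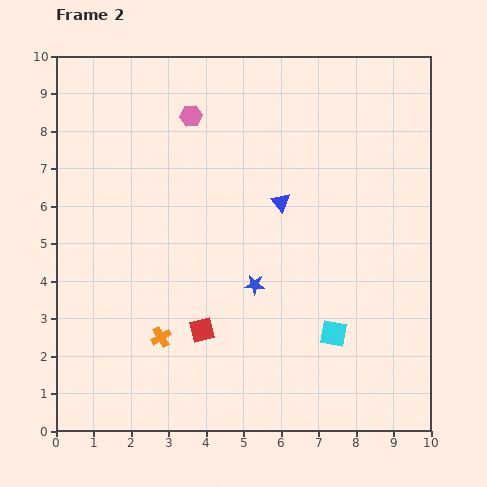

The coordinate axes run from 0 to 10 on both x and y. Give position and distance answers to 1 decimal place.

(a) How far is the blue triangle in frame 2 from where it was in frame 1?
3.8

The blue triangle moved from (4.3, 9.5) to (6.0, 6.1), a distance of √(1.7² + 3.4²) ≈ 3.8.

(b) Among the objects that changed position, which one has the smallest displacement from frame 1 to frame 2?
the cyan square

(moved 1.9)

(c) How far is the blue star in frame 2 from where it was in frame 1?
2.4

The blue star moved from (6.0, 6.2) to (5.3, 3.9), a distance of √(0.7² + 2.3²) ≈ 2.4.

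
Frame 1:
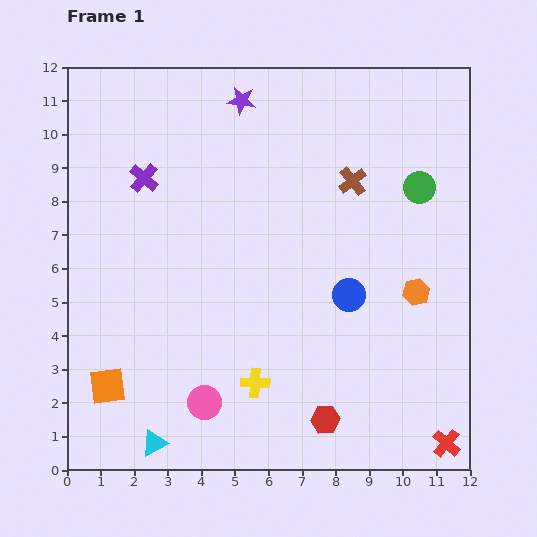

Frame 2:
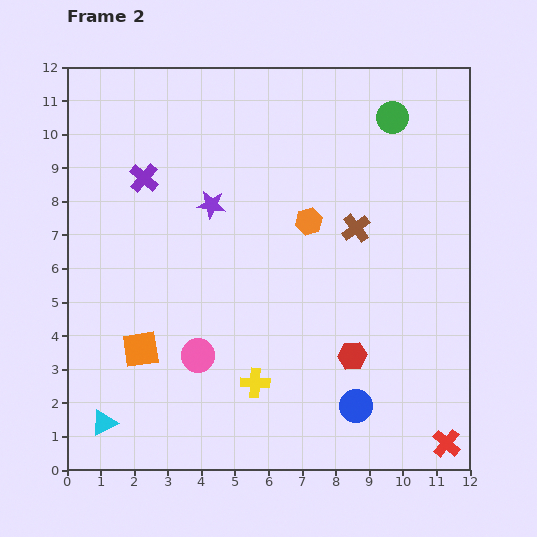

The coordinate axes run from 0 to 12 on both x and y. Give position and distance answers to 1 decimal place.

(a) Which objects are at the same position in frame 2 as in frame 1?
the purple cross, the red cross, the yellow cross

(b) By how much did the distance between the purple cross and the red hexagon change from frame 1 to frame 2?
-0.8

Distance in frame 1: 9.0. Distance in frame 2: 8.2.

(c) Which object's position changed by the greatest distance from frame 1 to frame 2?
the orange hexagon

(moved 3.8; next 3.3)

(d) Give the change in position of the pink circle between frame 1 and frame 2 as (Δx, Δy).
(-0.2, 1.4)

The pink circle was at (4.1, 2.0) in frame 1 and (3.9, 3.4) in frame 2.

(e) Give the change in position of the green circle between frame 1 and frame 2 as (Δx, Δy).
(-0.8, 2.1)

The green circle was at (10.5, 8.4) in frame 1 and (9.7, 10.5) in frame 2.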